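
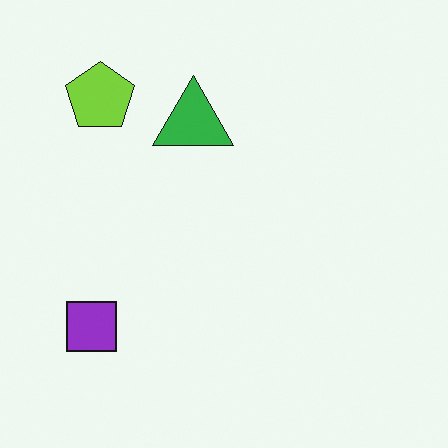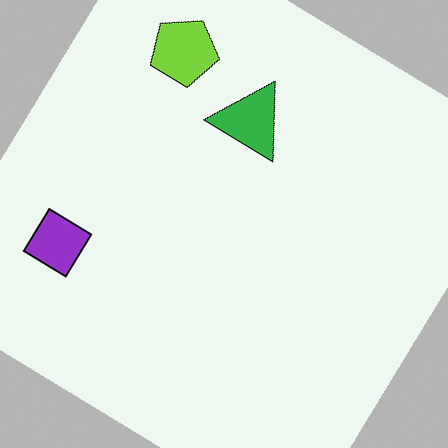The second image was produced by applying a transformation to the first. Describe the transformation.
The image was rotated clockwise by a large amount — several tens of degrees.

Every shape is tilted by the same angle and the image corners show triangular fill wedges — a whole-image rotation by a non-right angle.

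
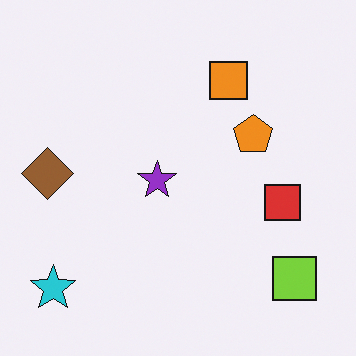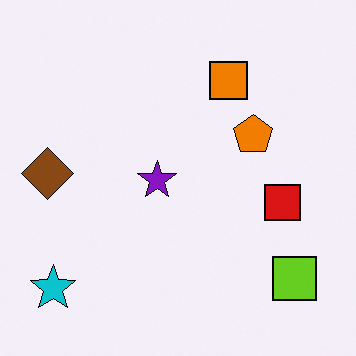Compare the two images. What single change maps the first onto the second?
It was given slightly increased contrast.

Tones are pushed away from mid-grey across the whole image — a global contrast change.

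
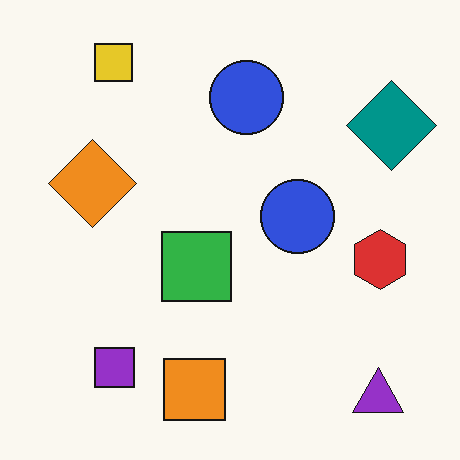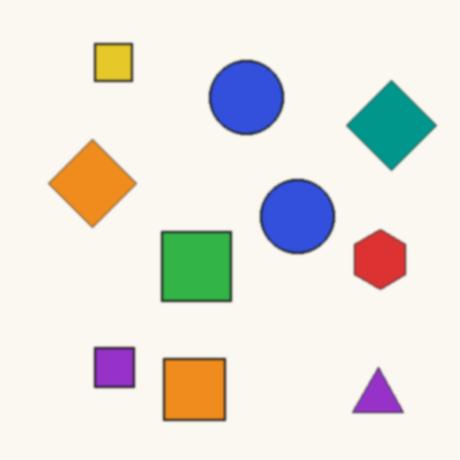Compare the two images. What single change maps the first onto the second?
It was lightly blurred.

Shape edges and outlines are uniformly softened across the whole image.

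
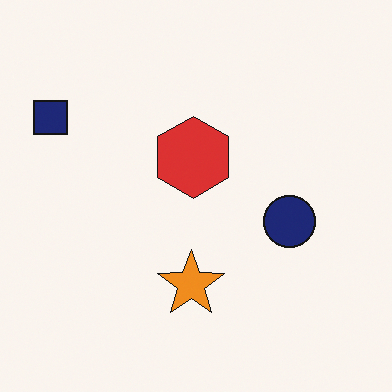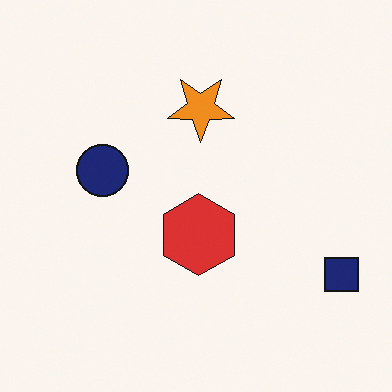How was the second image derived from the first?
It was rotated 180°.

The navy square sits in the top-left of the first image and the bottom-right of the second — consistent with a whole-image 180° rotation.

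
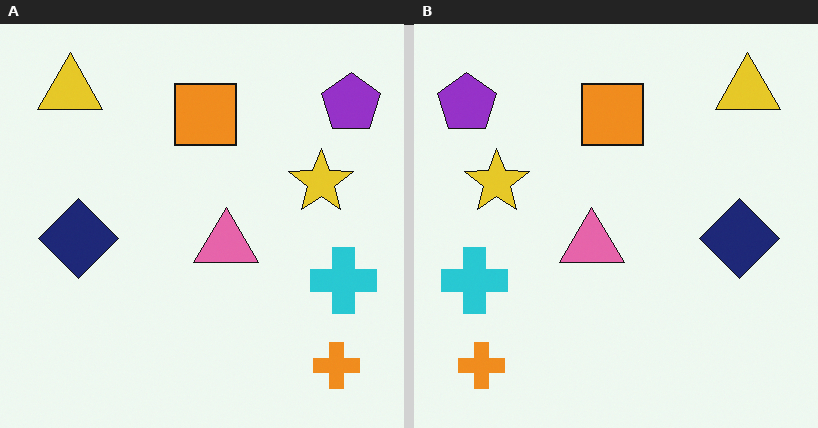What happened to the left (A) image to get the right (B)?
It was flipped horizontally (left ↔ right).

The purple pentagon is in the top-right of the left (A) image and the top-left of the right (B) — shapes on opposite sides of the vertical midline have swapped in a mirror flip.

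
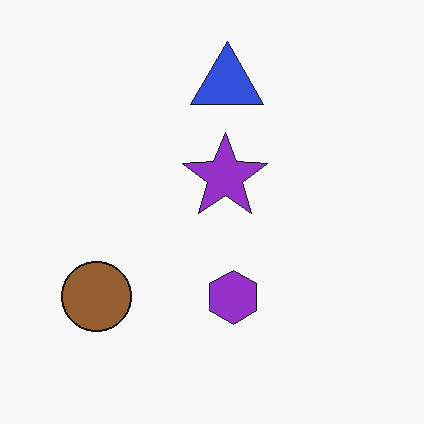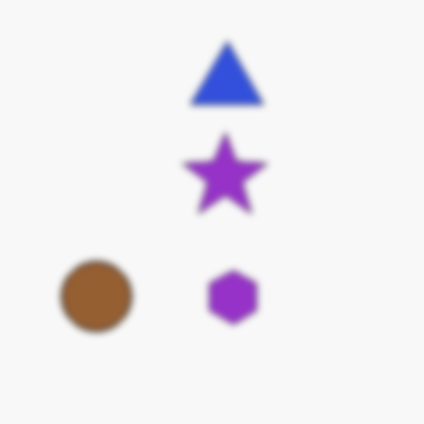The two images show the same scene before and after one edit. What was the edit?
This is the original image moderately blurred.

Shape edges and outlines are uniformly softened across the whole image.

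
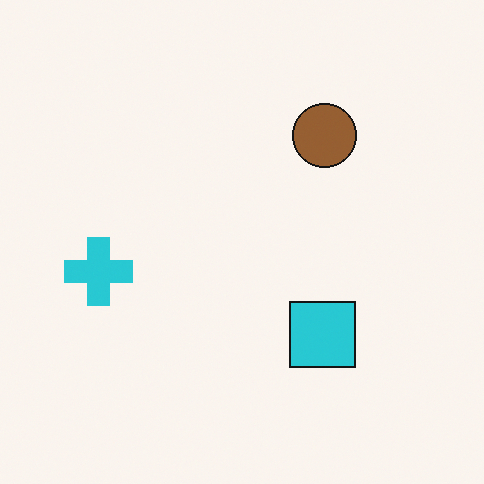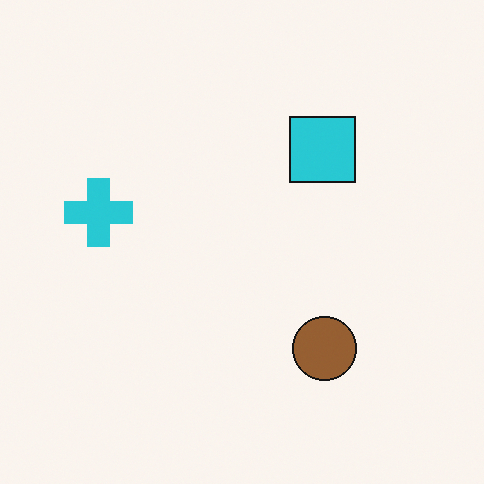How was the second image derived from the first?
The transformation is: flipped vertically (top ↔ bottom).

The brown circle is in the top-right of the first image and the bottom-right of the second — shapes on opposite sides of the horizontal midline have swapped in a mirror flip.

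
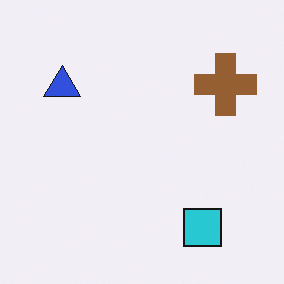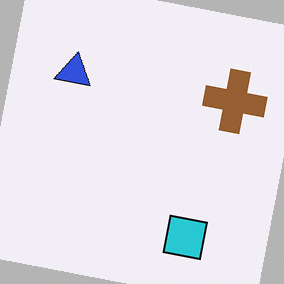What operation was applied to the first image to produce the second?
The second image is the first rotated clockwise by a few degrees.

Every shape is tilted by the same angle and the image corners show triangular fill wedges — a whole-image rotation by a non-right angle.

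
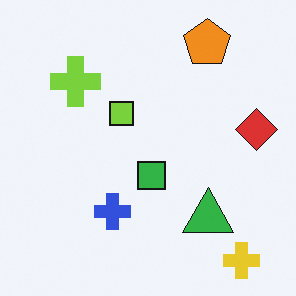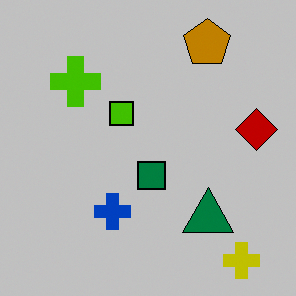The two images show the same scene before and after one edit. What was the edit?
It was heavily posterized to just a handful of flat colors.

Each flat color has snapped to a coarser quantized level — most visibly, the near-white background has dropped to a flat grey.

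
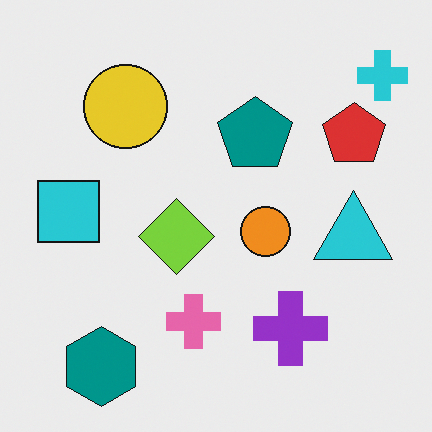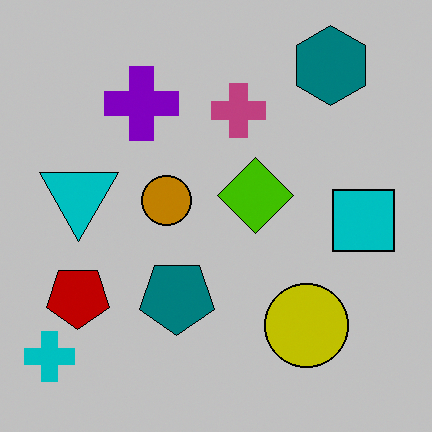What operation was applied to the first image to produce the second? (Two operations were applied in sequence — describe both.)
Rotated 180°, then aggressively posterized.

The cyan cross sits in the top-right of the first image and the bottom-left of the second — consistent with a whole-image 180° rotation. Each flat color has snapped to a coarser quantized level — most visibly, the near-white background has dropped to a flat grey.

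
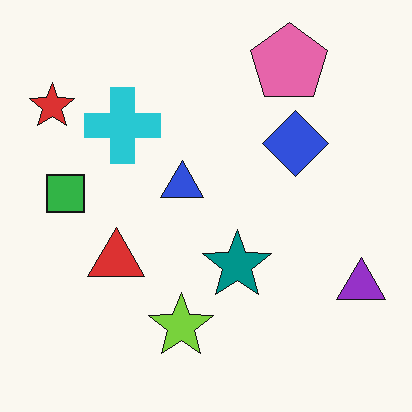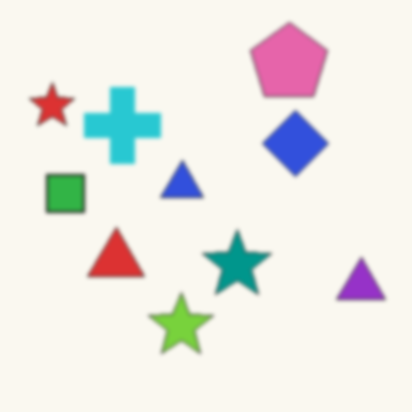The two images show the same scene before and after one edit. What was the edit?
It was slightly softened.

Shape edges and outlines are uniformly softened across the whole image.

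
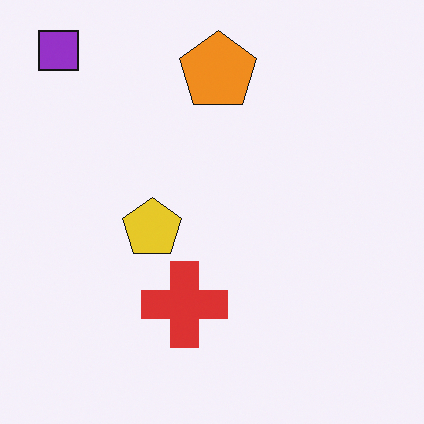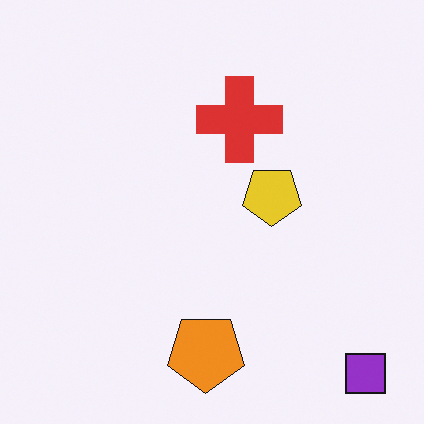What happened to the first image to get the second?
It was rotated 180°.

The purple square sits in the top-left of the first image and the bottom-right of the second — consistent with a whole-image 180° rotation.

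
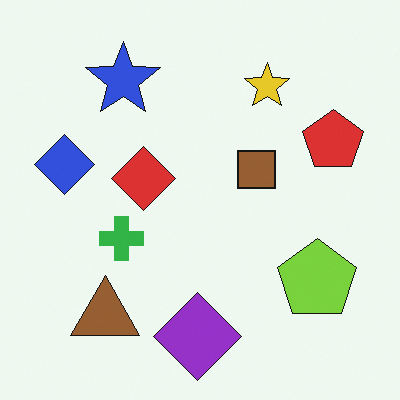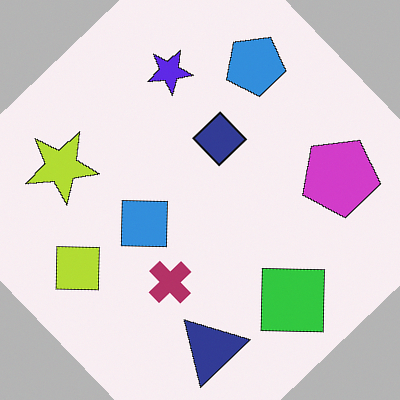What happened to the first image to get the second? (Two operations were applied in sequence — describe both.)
Rotated counter-clockwise by a large amount — several tens of degrees, then hue-shifted through roughly half the color wheel.

Every shape is tilted by the same angle and the image corners show triangular fill wedges — a whole-image rotation by a non-right angle. Every shape's color has rotated by the same amount around the hue wheel — a uniform hue shift.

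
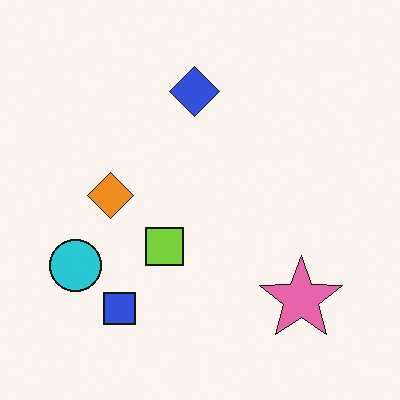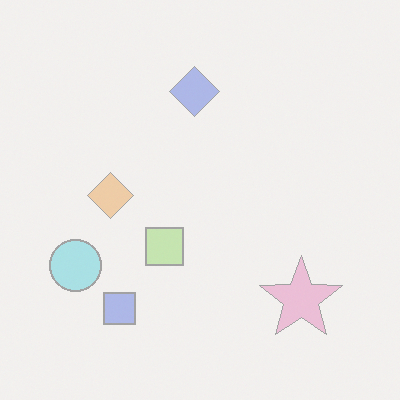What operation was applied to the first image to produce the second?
It was given much lower contrast.

Tones are pushed toward mid-grey across the whole image — a global contrast change.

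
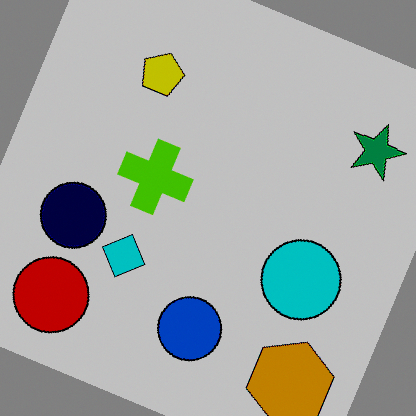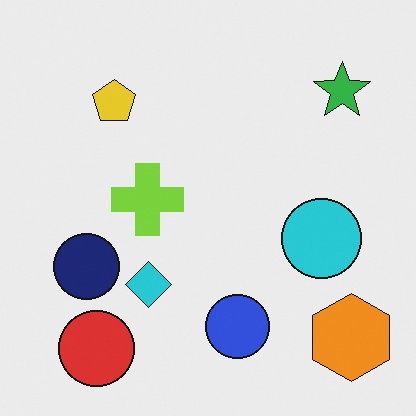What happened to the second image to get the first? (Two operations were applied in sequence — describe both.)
Rotated clockwise by a moderate amount, then aggressively posterized.

Every shape is tilted by the same angle and the image corners show triangular fill wedges — a whole-image rotation by a non-right angle. Each flat color has snapped to a coarser quantized level — most visibly, the near-white background has dropped to a flat grey.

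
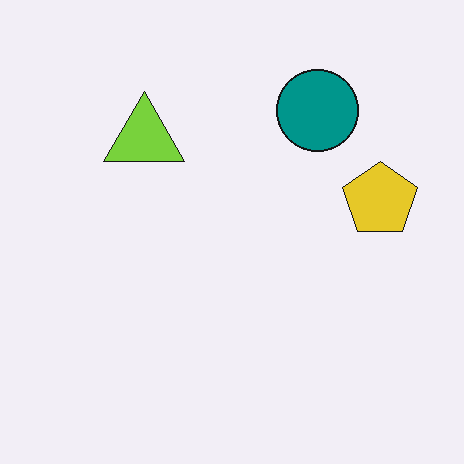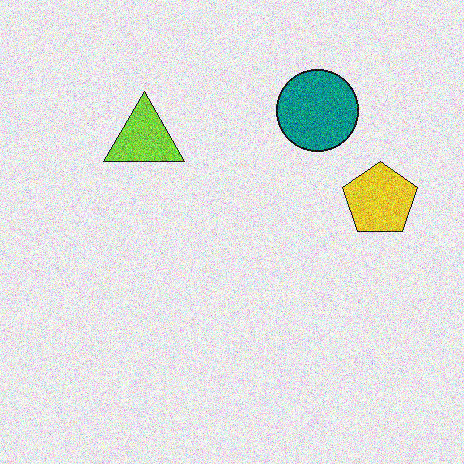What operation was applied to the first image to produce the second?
This is the original image degraded with a thick layer of grain.

Random speckle covers the whole image, including the flat background.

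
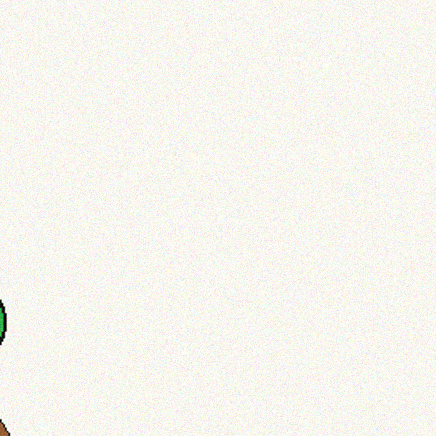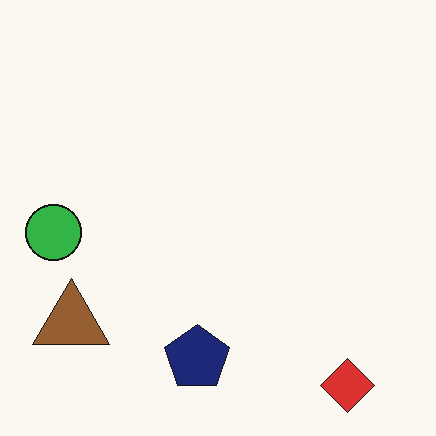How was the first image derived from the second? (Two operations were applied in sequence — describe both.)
The first image is the second cropped to a noticeably smaller region and rescaled, then degraded with a light layer of grain.

The visible shapes are larger and the field of view is narrower; shapes near the original edges may be partly or wholly outside the frame — a crop-and-rescale. Random speckle covers the whole image, including the flat background.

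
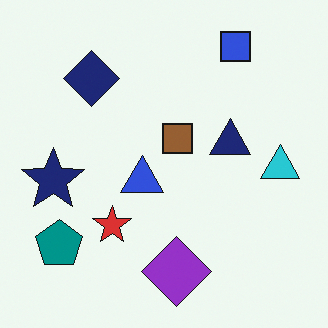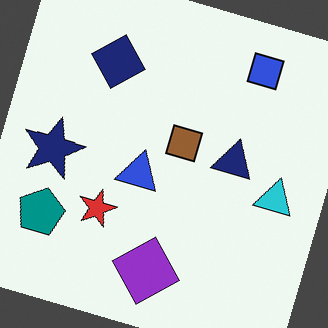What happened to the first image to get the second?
Rotated clockwise by a clearly visible amount.

Every shape is tilted by the same angle and the image corners show triangular fill wedges — a whole-image rotation by a non-right angle.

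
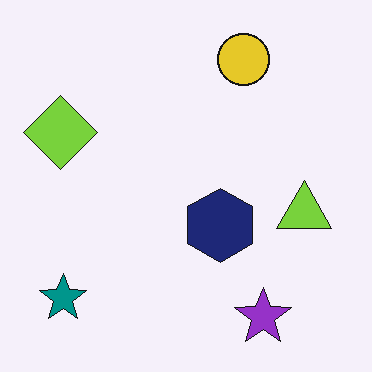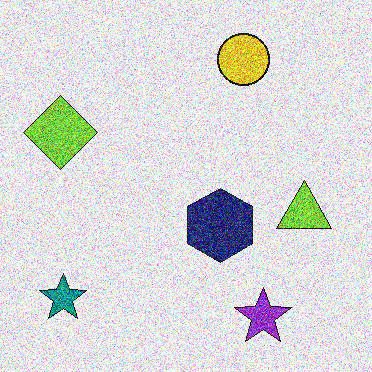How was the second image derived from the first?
The transformation is: degraded with a thick layer of grain.

Random speckle covers the whole image, including the flat background.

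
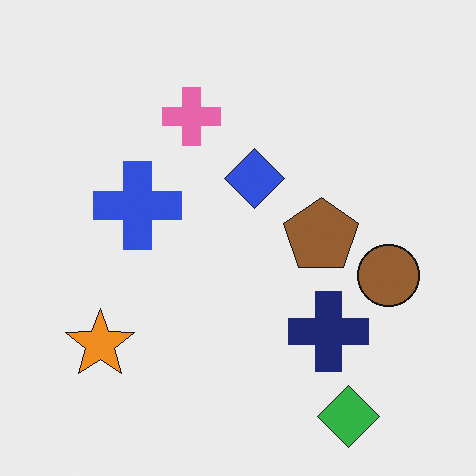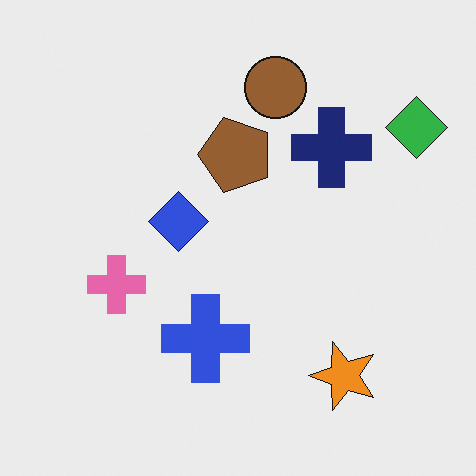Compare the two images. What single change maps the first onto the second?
The image was rotated 90° counter-clockwise.

The green diamond sits in the bottom-right of the first image and the top-right of the second — consistent with a whole-image 90° counter-clockwise rotation.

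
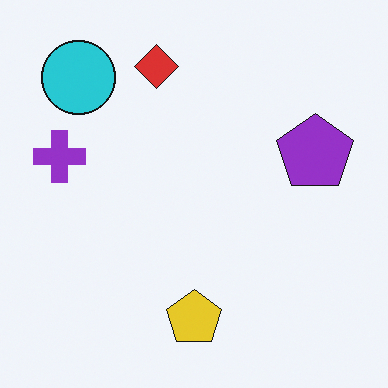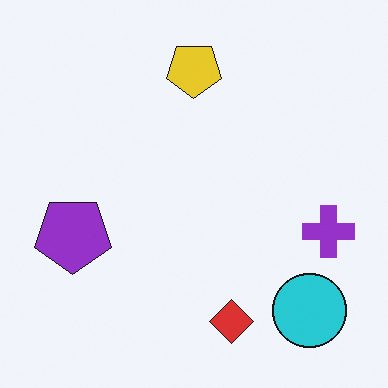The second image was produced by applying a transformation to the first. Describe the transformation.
It was rotated 180°.

The cyan circle sits in the top-left of the first image and the bottom-right of the second — consistent with a whole-image 180° rotation.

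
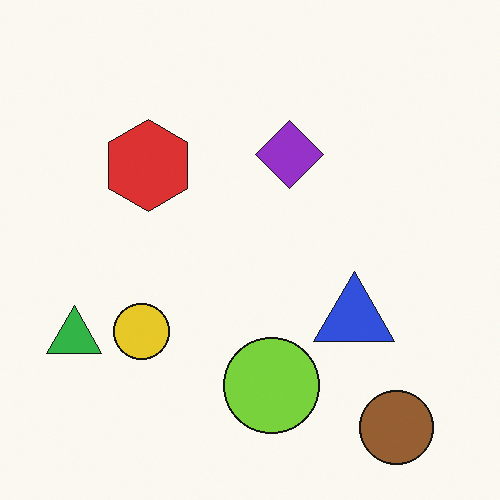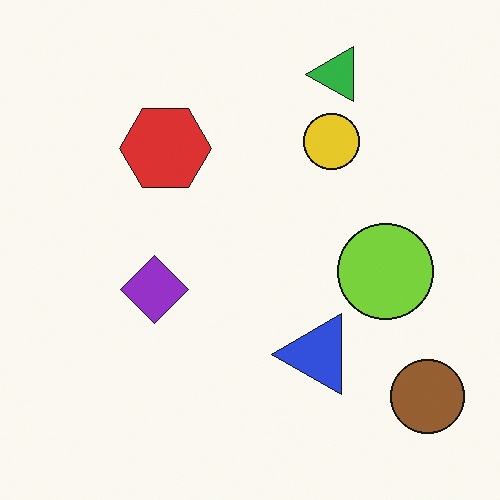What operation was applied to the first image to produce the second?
The second image is the first transposed (reflected across the top-left ↔ bottom-right diagonal).

Shapes have swapped their row and column positions — what was in the top-right is now in the bottom-left — a diagonal reflection.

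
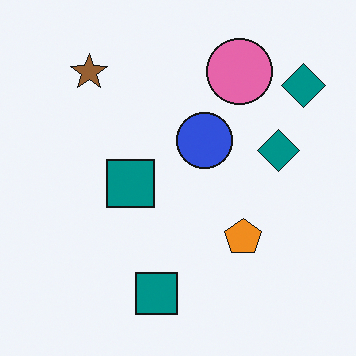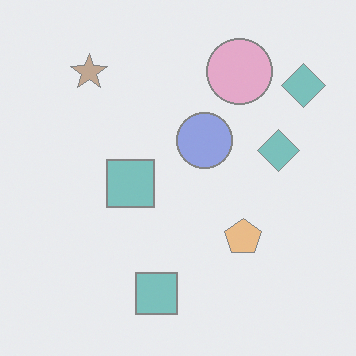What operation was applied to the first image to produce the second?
The transformation is: given much lower contrast.

Tones are pushed toward mid-grey across the whole image — a global contrast change.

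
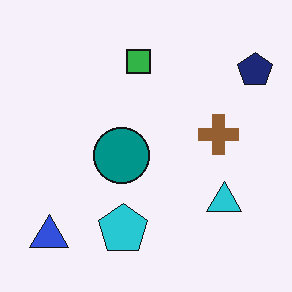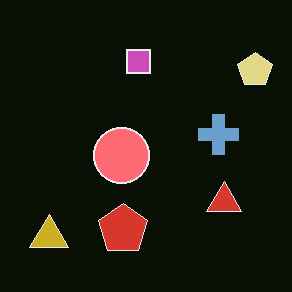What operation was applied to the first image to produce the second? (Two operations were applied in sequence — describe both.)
The second image is the first JPEG-compressed with visible artifacts, then color-inverted (negative).

Blocky 8×8 compression artifacts appear around shape edges and the flat background shows ringing — characteristic JPEG degradation. The light background has become dark and every shape's color is its complement — a photographic negative.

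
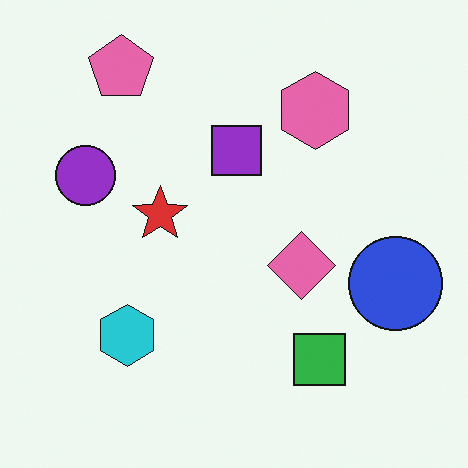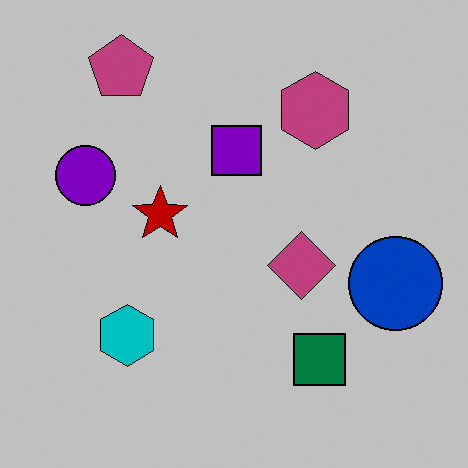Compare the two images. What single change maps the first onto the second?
The second image is the first heavily posterized to just a handful of flat colors.

Each flat color has snapped to a coarser quantized level — most visibly, the near-white background has dropped to a flat grey.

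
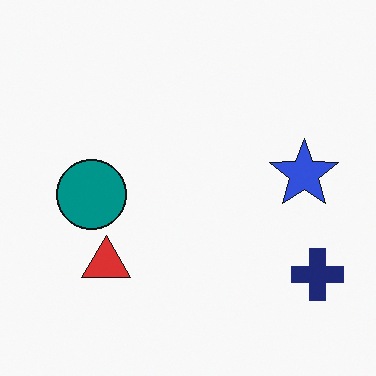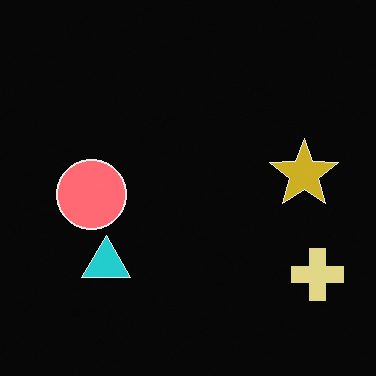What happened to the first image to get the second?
The second image is the first color-inverted (negative).

The light background has become dark and every shape's color is its complement — a photographic negative.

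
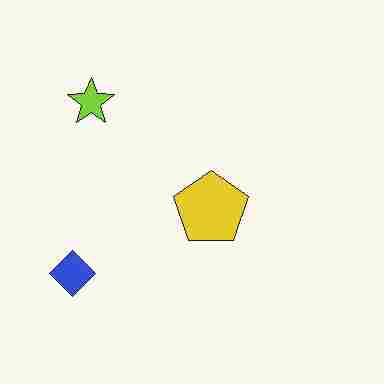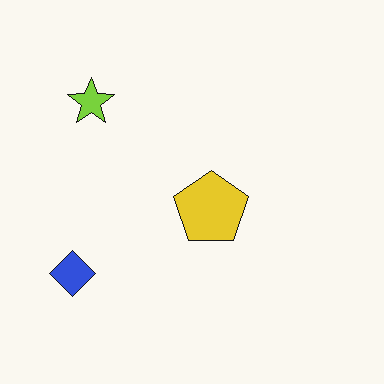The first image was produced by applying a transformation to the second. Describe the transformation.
The first image is the second heavily JPEG-compressed with obvious blocking artifacts.

Blocky 8×8 compression artifacts appear around shape edges and the flat background shows ringing — characteristic JPEG degradation.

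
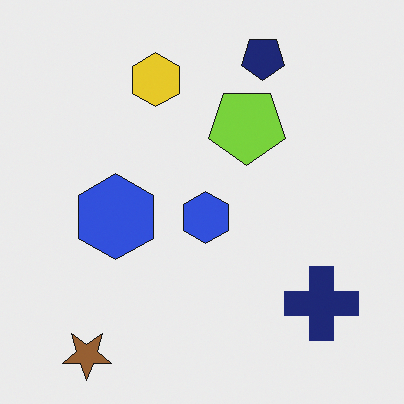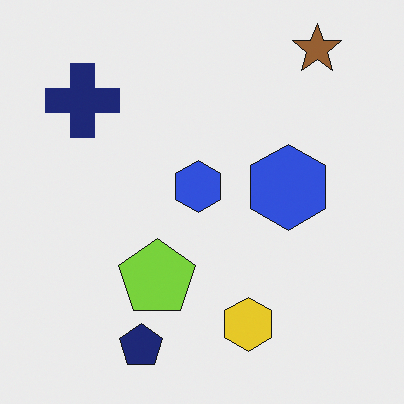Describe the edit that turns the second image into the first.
The first image is the second rotated 180°.

The brown star sits in the top-right of the second image and the bottom-left of the first — consistent with a whole-image 180° rotation.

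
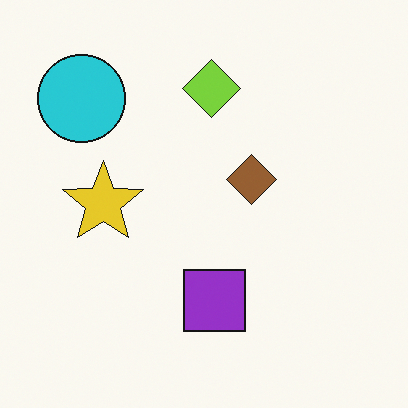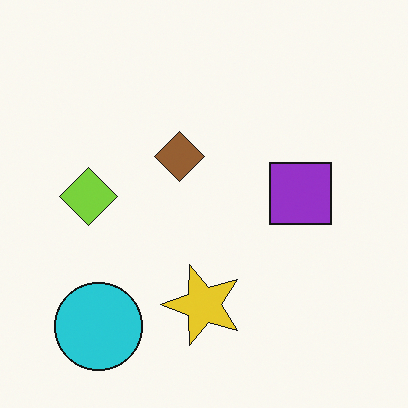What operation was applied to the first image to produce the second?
The image was rotated 90° counter-clockwise.

The cyan circle sits in the top-left of the first image and the bottom-left of the second — consistent with a whole-image 90° counter-clockwise rotation.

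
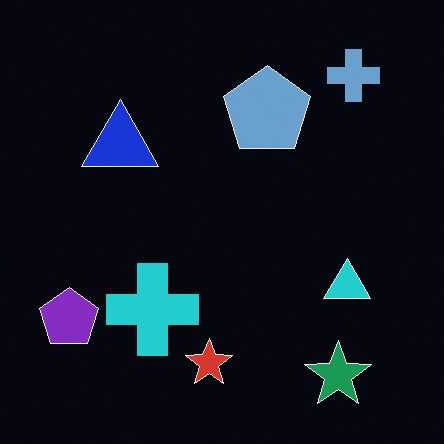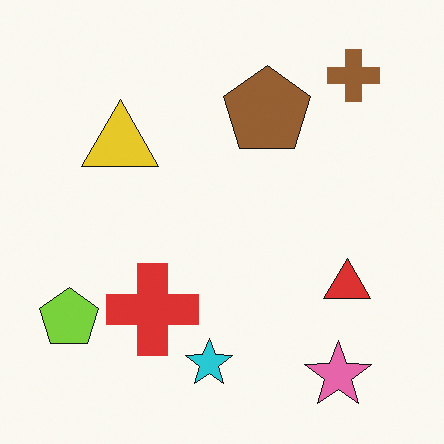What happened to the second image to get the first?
The image was color-inverted (negative).

The light background has become dark and every shape's color is its complement — a photographic negative.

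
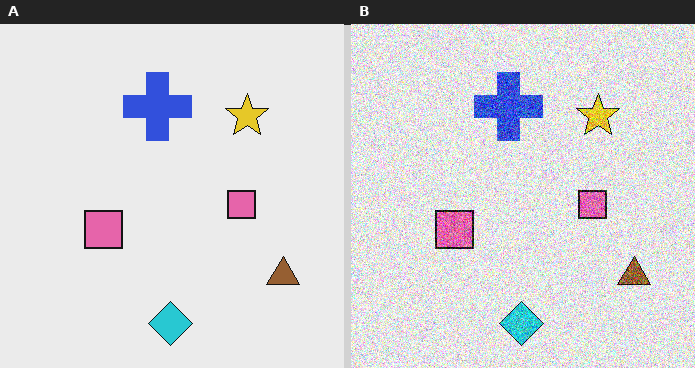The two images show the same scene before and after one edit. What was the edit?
The transformation is: degraded with heavy additive noise.

Random speckle covers the whole image, including the flat background.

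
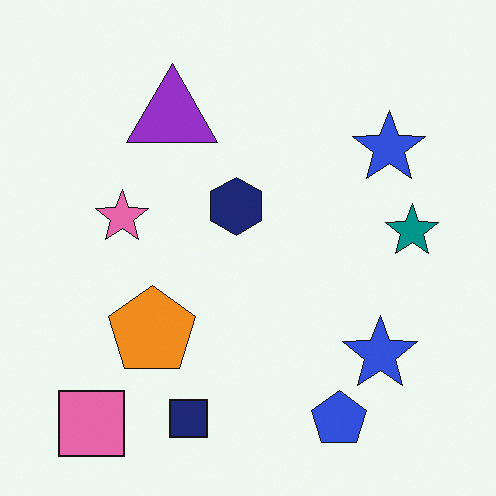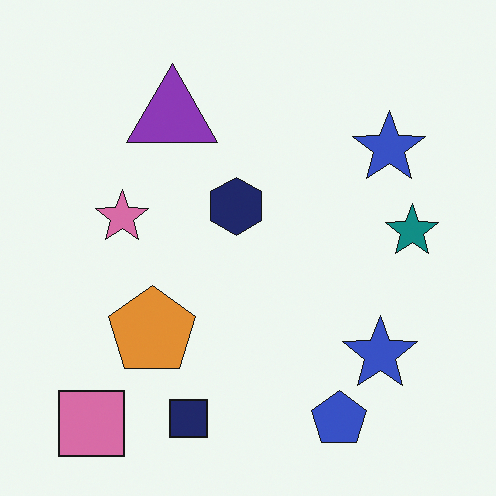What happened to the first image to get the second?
Slightly desaturated.

All colors are more muted and greyish — a global saturation change.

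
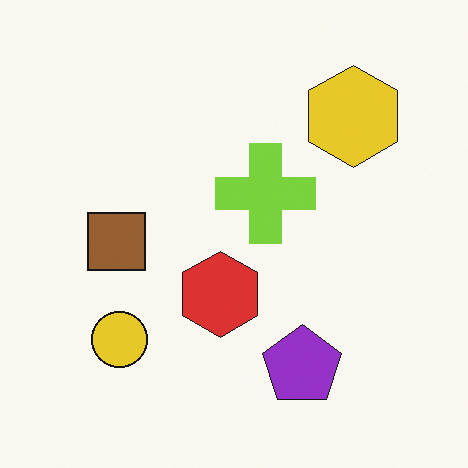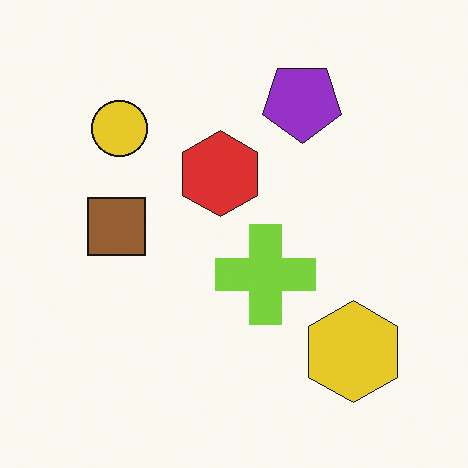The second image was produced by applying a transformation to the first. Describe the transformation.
It was flipped vertically (top ↔ bottom).

The purple pentagon is in the bottom of the first image and the top of the second — shapes on opposite sides of the horizontal midline have swapped in a mirror flip.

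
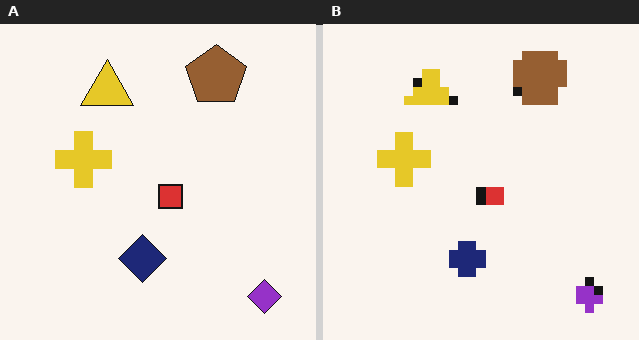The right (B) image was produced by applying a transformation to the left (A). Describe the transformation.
It was heavily pixelated into large blocks.

Shapes are reduced to large square blocks; fine edges and outlines are lost — a downscale-then-upscale (mosaic) effect.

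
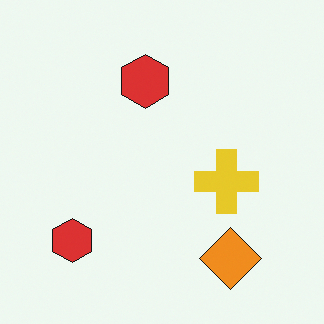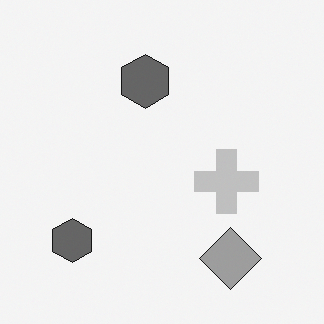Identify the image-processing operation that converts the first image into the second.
The transformation is: converted to grayscale.

All color is removed — every shape is now a shade of grey.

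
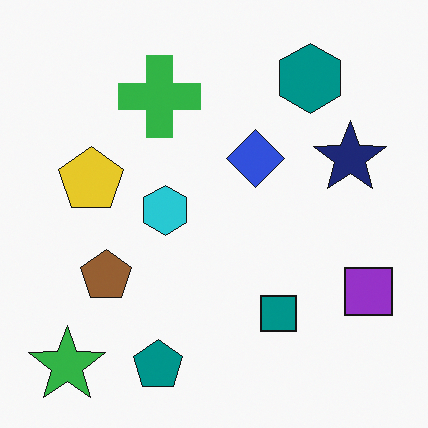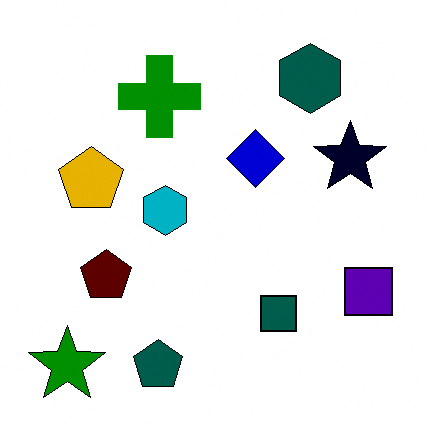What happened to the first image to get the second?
The image was given much higher contrast.

Tones are pushed away from mid-grey across the whole image — a global contrast change.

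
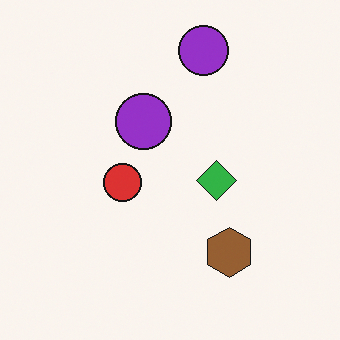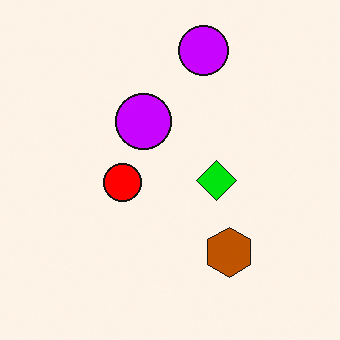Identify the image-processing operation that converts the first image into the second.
The second image is the first made much more vivid (saturation change).

All colors are more vivid — a global saturation change.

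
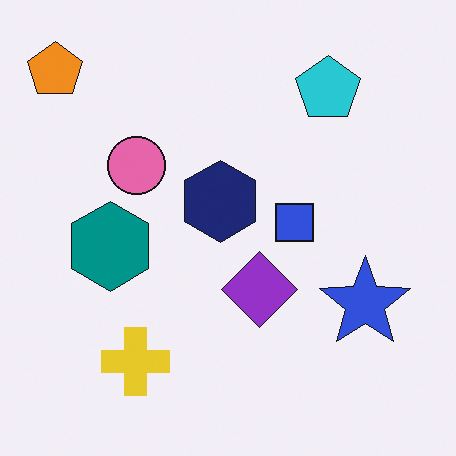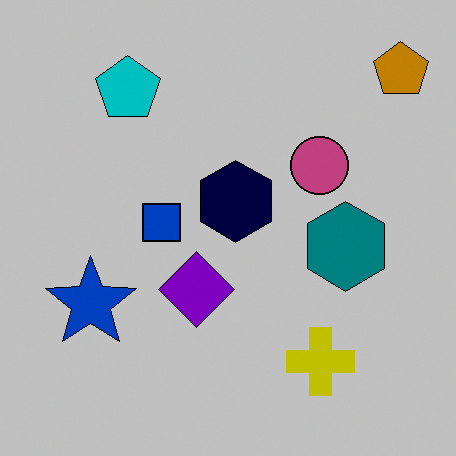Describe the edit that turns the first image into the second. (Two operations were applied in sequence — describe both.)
This is the original image aggressively posterized, then flipped horizontally (left ↔ right).

Each flat color has snapped to a coarser quantized level — most visibly, the near-white background has dropped to a flat grey. The orange pentagon is in the top-left of the first image and the top-right of the second — shapes on opposite sides of the vertical midline have swapped in a mirror flip.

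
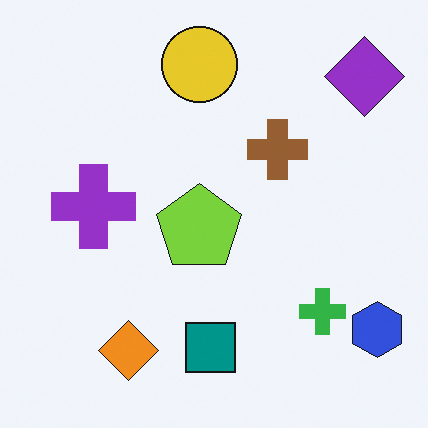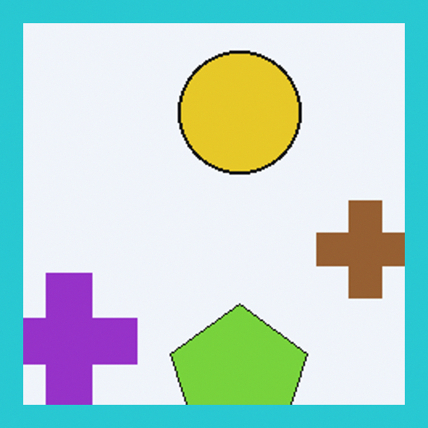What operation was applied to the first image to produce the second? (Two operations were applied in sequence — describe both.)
The transformation is: cropped to a noticeably smaller region and rescaled, then framed with a cyan border.

The visible shapes are larger and the field of view is narrower; shapes near the original edges may be partly or wholly outside the frame — a crop-and-rescale. A solid cyan frame runs around the edge of the second image, with the content slightly shrunk inside it.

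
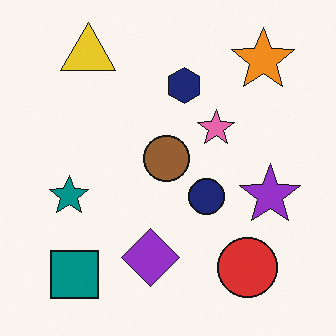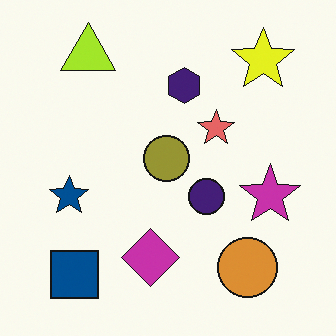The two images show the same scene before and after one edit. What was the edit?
The transformation is: hue-shifted by a small amount.

Every shape's color has rotated by the same amount around the hue wheel — a uniform hue shift.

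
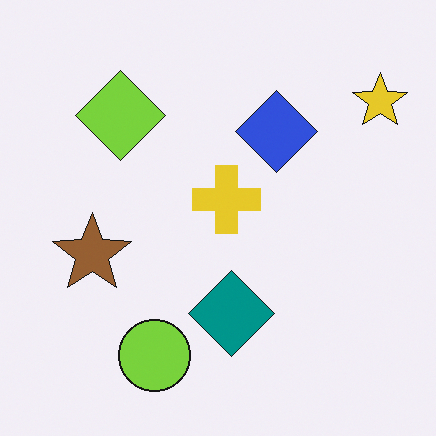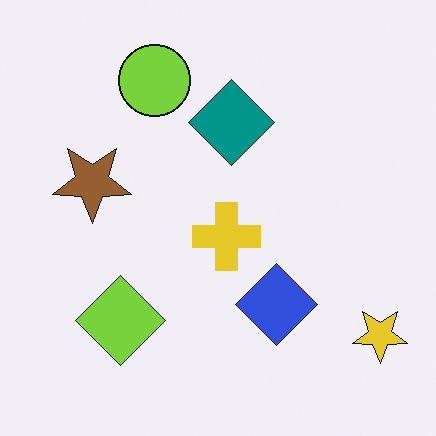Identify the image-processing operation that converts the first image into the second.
The second image is the first flipped vertically (top ↔ bottom).

The lime circle is in the bottom of the first image and the top of the second — shapes on opposite sides of the horizontal midline have swapped in a mirror flip.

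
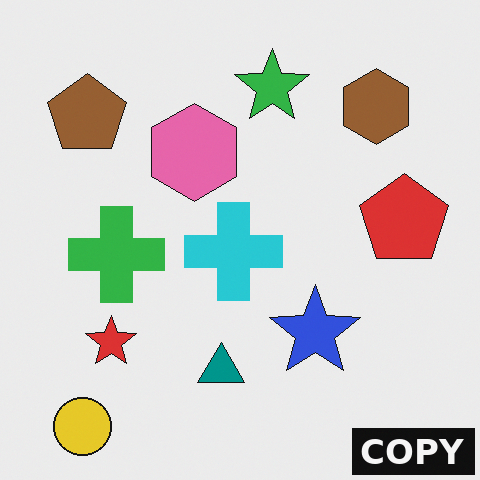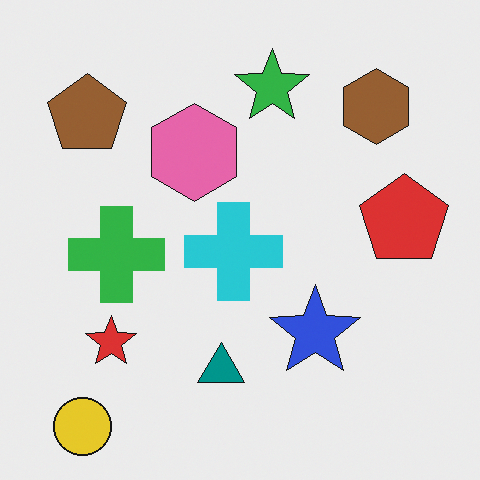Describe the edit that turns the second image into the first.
This is the original image watermarked with the text "COPY" in the lower-right corner.

A dark label reading "COPY" appears in the lower-right corner.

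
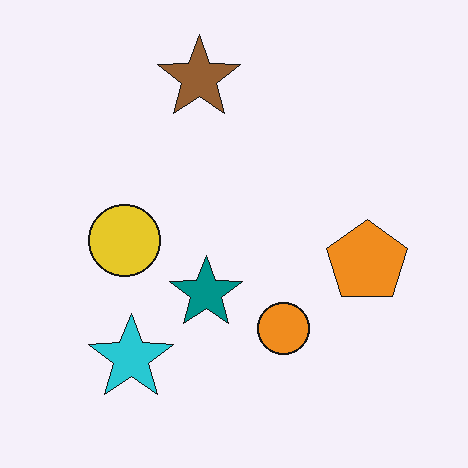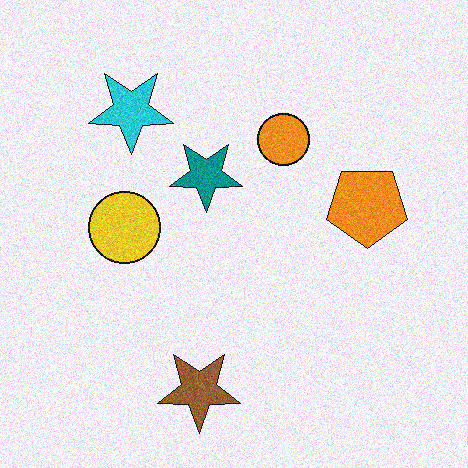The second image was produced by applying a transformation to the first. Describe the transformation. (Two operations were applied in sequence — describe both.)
It was flipped vertically (top ↔ bottom), then degraded with moderate additive noise.

The brown star is in the top of the first image and the bottom of the second — shapes on opposite sides of the horizontal midline have swapped in a mirror flip. Random speckle covers the whole image, including the flat background.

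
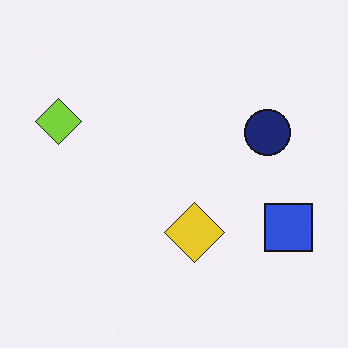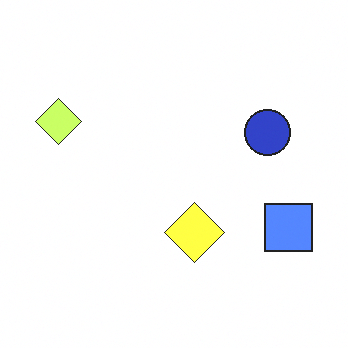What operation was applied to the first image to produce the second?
Substantially brightened.

Every pixel — background and shapes alike — is uniformly brightened.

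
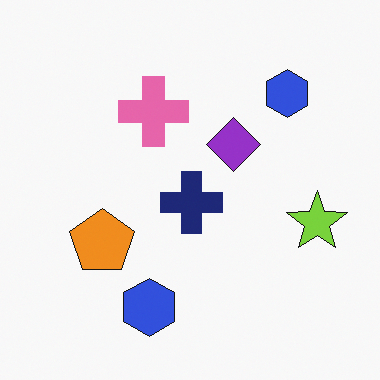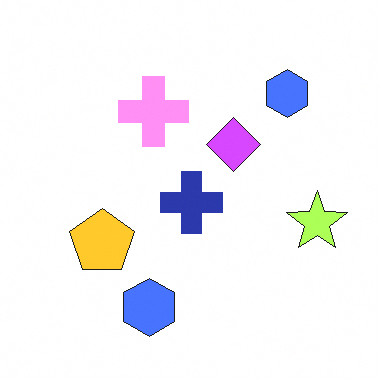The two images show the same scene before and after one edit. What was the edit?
The transformation is: substantially brightened.

Every pixel — background and shapes alike — is uniformly brightened.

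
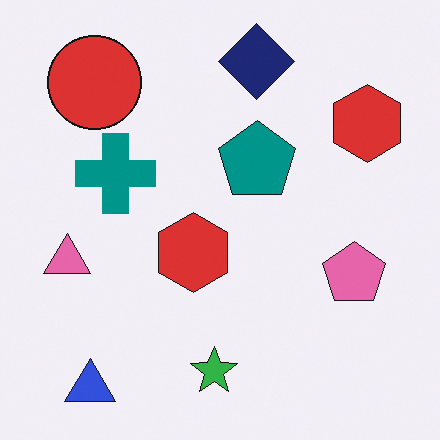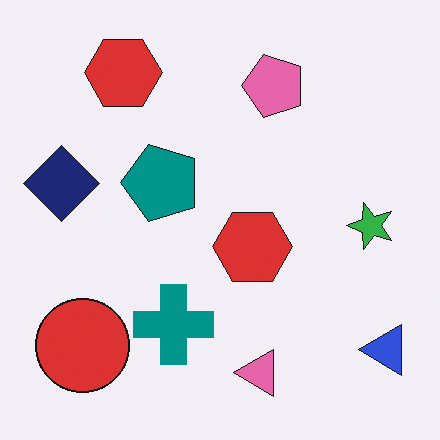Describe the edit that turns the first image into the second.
The image was rotated 90° counter-clockwise.

The blue triangle sits in the bottom-left of the first image and the bottom-right of the second — consistent with a whole-image 90° counter-clockwise rotation.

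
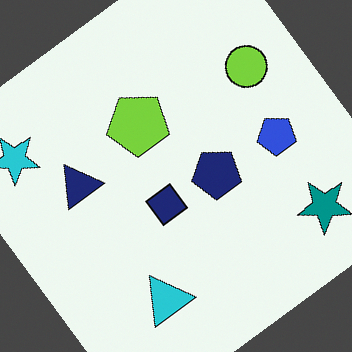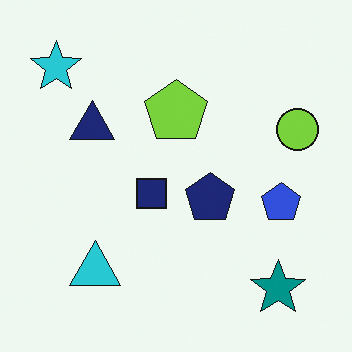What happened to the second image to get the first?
The image was rotated counter-clockwise by a large amount — several tens of degrees.

Every shape is tilted by the same angle and the image corners show triangular fill wedges — a whole-image rotation by a non-right angle.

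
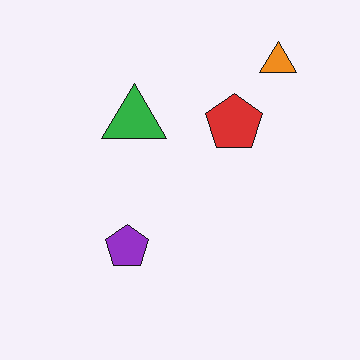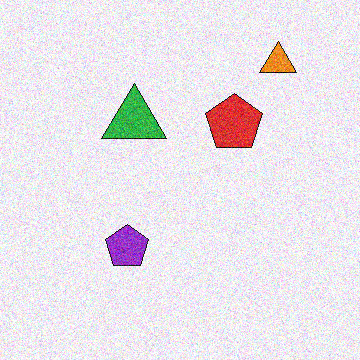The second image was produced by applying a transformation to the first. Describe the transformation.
The transformation is: degraded with visible gaussian noise.

Random speckle covers the whole image, including the flat background.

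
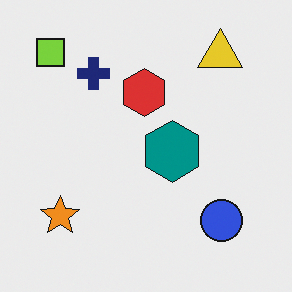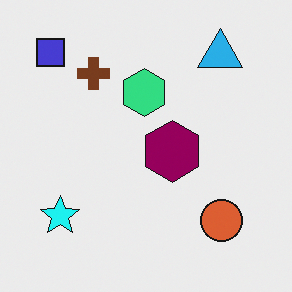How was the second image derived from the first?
Hue-shifted through roughly a third of the color wheel.

Every shape's color has rotated by the same amount around the hue wheel — a uniform hue shift.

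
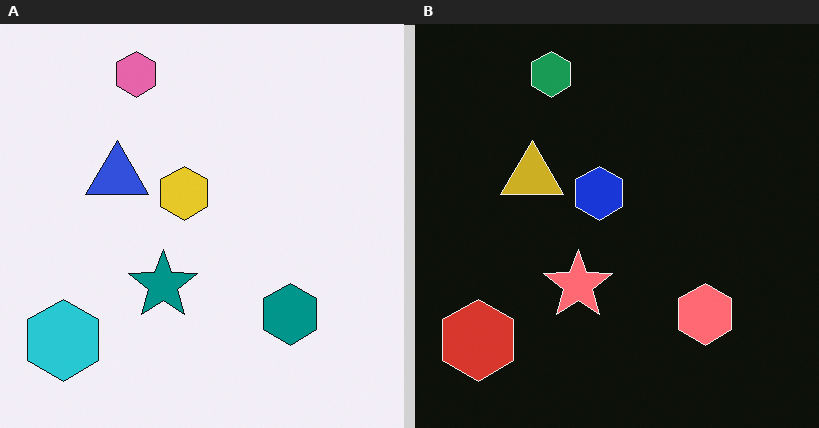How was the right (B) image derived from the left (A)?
The image was color-inverted (negative).

The light background has become dark and every shape's color is its complement — a photographic negative.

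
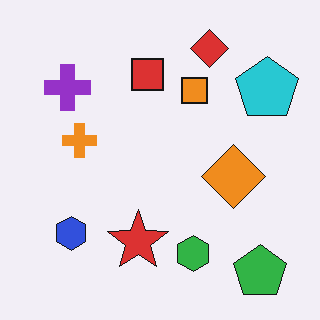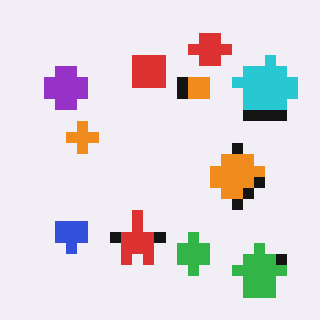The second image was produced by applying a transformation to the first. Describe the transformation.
The image was coarsely pixelated.

Shapes are reduced to large square blocks; fine edges and outlines are lost — a downscale-then-upscale (mosaic) effect.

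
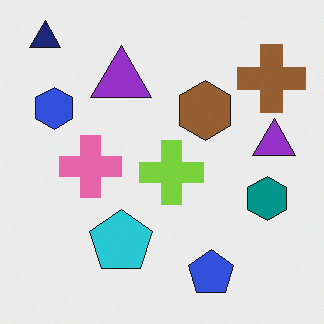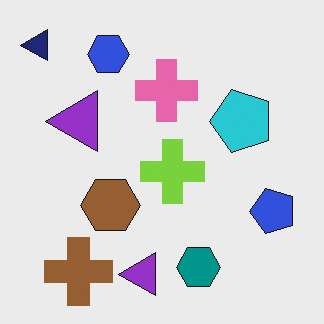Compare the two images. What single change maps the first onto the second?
The transformation is: transposed (reflected across the top-left ↔ bottom-right diagonal).

Shapes have swapped their row and column positions — what was in the top-right is now in the bottom-left — a diagonal reflection.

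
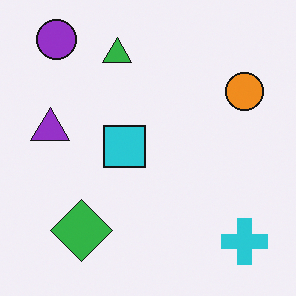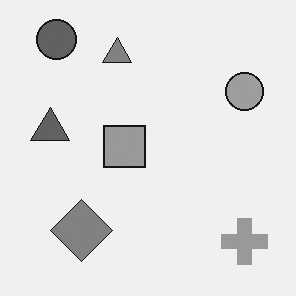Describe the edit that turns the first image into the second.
The image was converted to grayscale.

All color is removed — every shape is now a shade of grey.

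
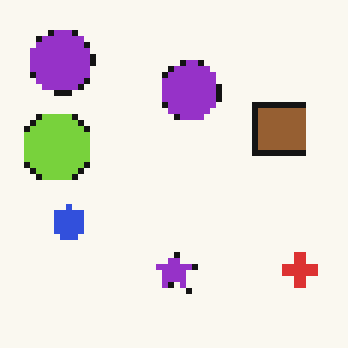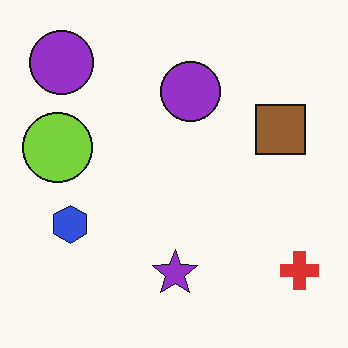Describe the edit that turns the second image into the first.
This is the original image pixelated into visible square blocks.

Shapes are reduced to large square blocks; fine edges and outlines are lost — a downscale-then-upscale (mosaic) effect.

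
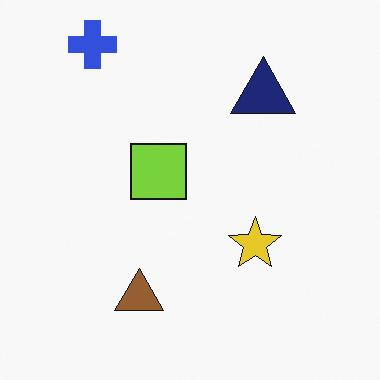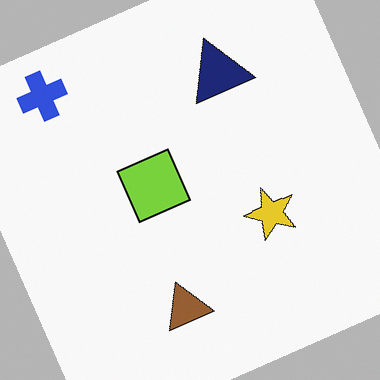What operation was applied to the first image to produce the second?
It was rotated counter-clockwise by a moderate amount.

Every shape is tilted by the same angle and the image corners show triangular fill wedges — a whole-image rotation by a non-right angle.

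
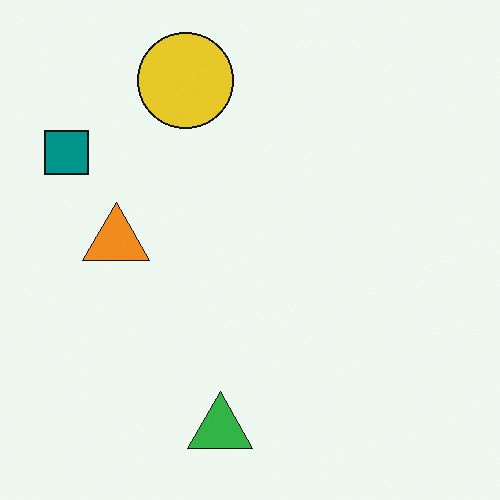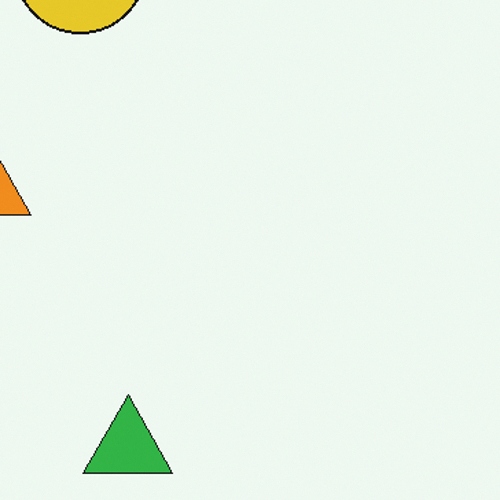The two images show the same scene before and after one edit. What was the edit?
The transformation is: cropped to a modestly smaller region and rescaled.

The visible shapes are larger and the field of view is narrower; shapes near the original edges may be partly or wholly outside the frame — a crop-and-rescale.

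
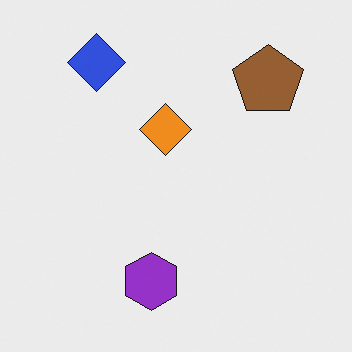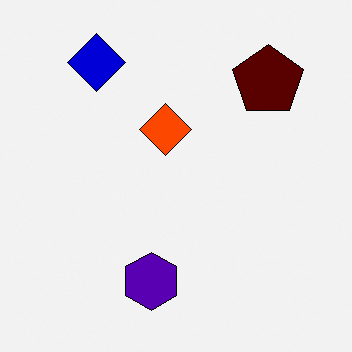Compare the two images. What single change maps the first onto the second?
The image was given much higher contrast.

Tones are pushed away from mid-grey across the whole image — a global contrast change.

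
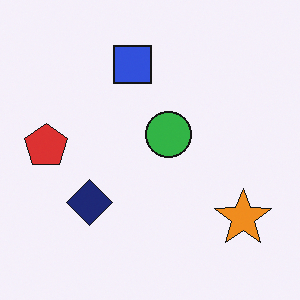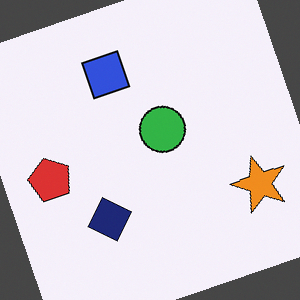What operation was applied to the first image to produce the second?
Rotated counter-clockwise by a moderate amount.

Every shape is tilted by the same angle and the image corners show triangular fill wedges — a whole-image rotation by a non-right angle.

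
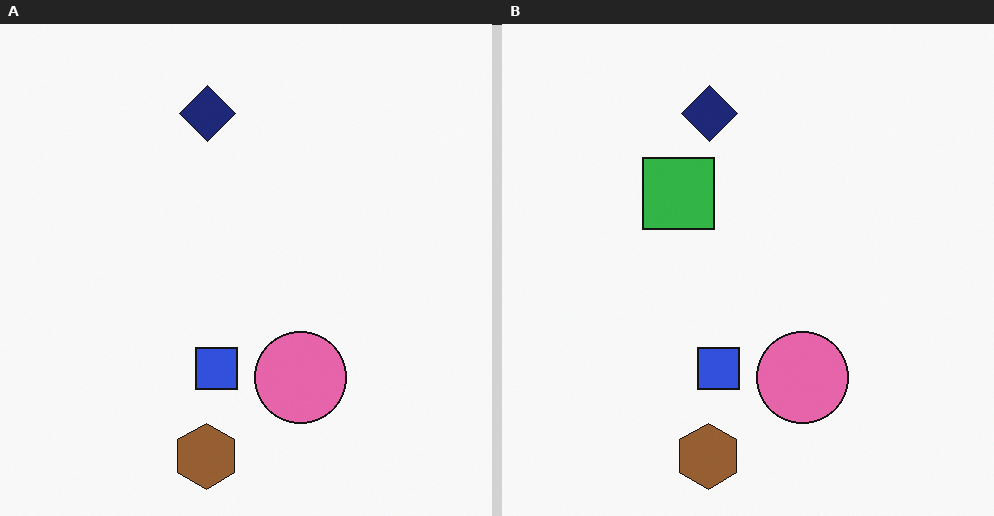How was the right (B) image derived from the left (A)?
This is the original image overlaid with an additional green square.

A green square appears in the right (B) image that is absent from the left (A).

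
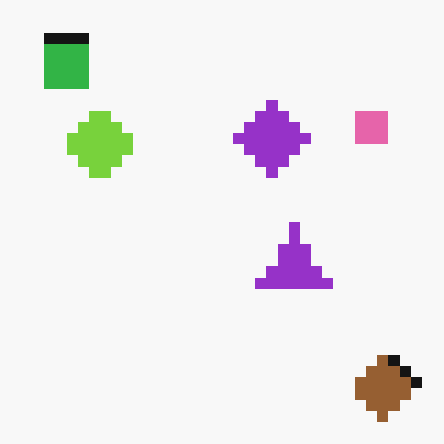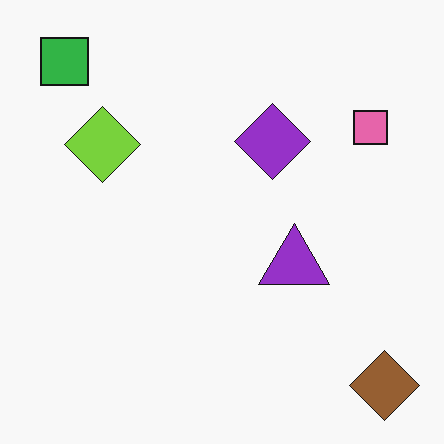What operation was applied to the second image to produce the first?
The image was heavily pixelated into large blocks.

Shapes are reduced to large square blocks; fine edges and outlines are lost — a downscale-then-upscale (mosaic) effect.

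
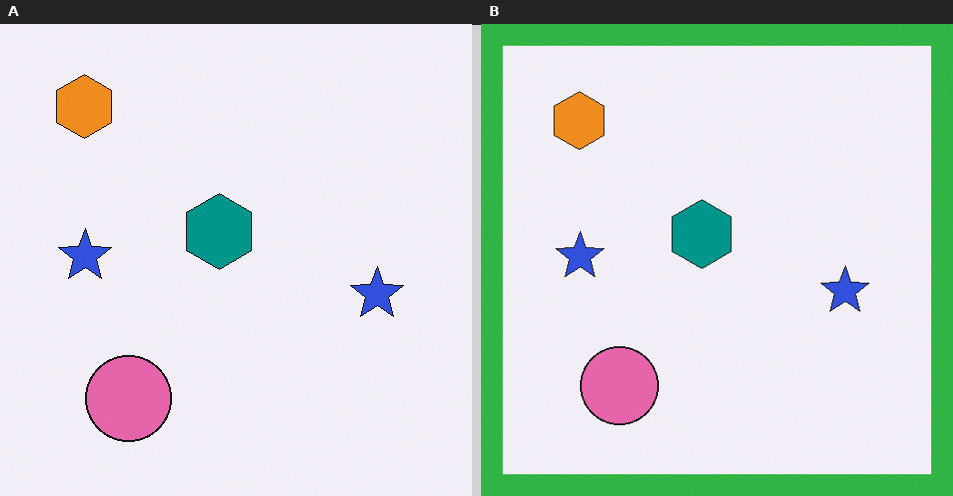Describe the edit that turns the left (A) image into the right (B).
This is the original image framed with a green border.

A solid green frame runs around the edge of the right (B) image, with the content slightly shrunk inside it.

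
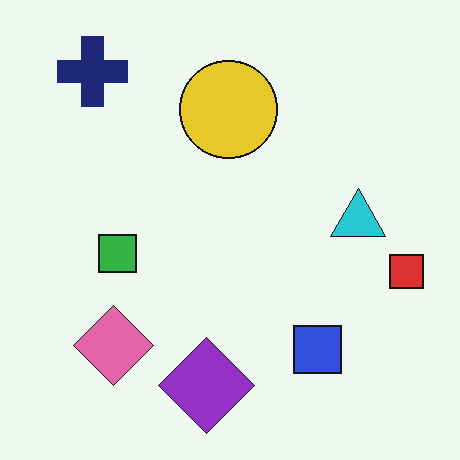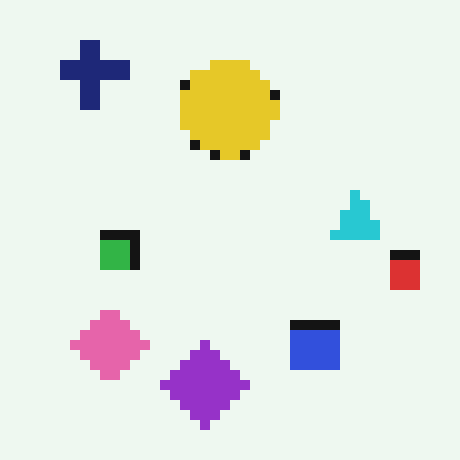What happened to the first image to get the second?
The second image is the first coarsely pixelated.

Shapes are reduced to large square blocks; fine edges and outlines are lost — a downscale-then-upscale (mosaic) effect.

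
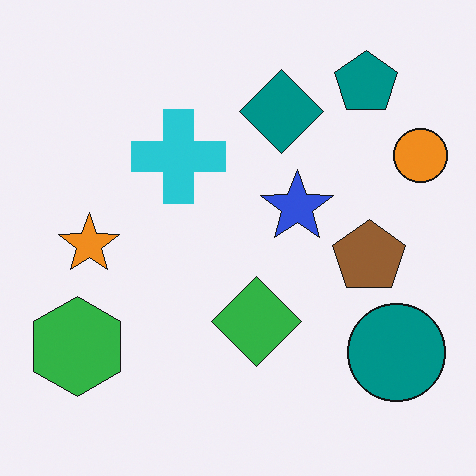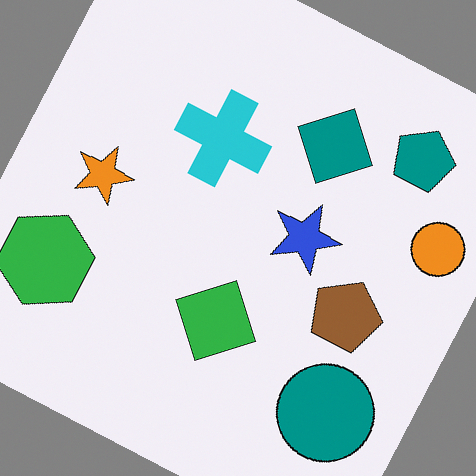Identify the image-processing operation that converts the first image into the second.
It was rotated clockwise by a clearly visible amount.

Every shape is tilted by the same angle and the image corners show triangular fill wedges — a whole-image rotation by a non-right angle.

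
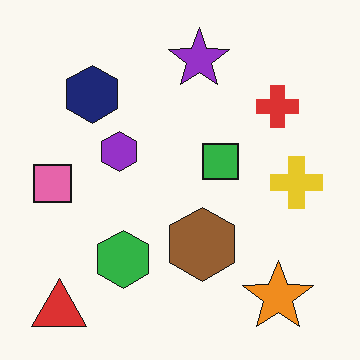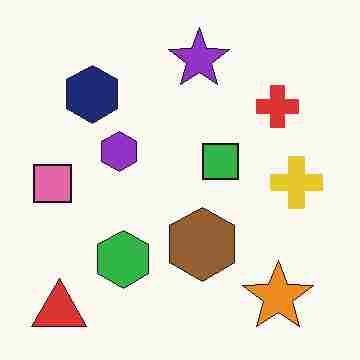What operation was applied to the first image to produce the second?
Degraded with heavy JPEG compression.

Blocky 8×8 compression artifacts appear around shape edges and the flat background shows ringing — characteristic JPEG degradation.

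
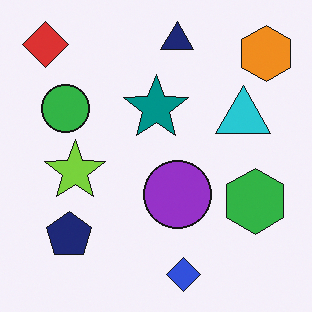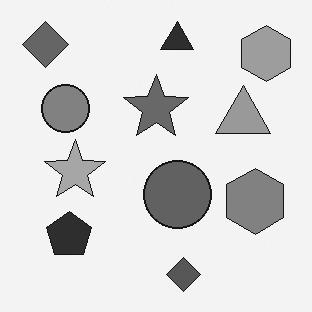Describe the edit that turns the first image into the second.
The image was converted to grayscale.

All color is removed — every shape is now a shade of grey.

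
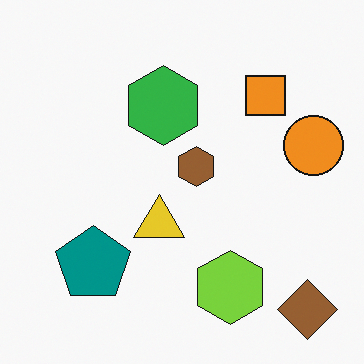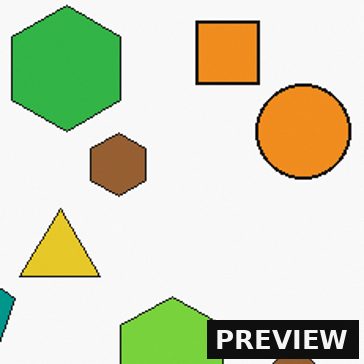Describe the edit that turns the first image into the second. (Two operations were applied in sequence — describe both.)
Cropped slightly and scaled back up, then watermarked with the text "PREVIEW" in the lower-right corner.

The visible shapes are larger and the field of view is narrower; shapes near the original edges may be partly or wholly outside the frame — a crop-and-rescale. A dark label reading "PREVIEW" appears in the lower-right corner.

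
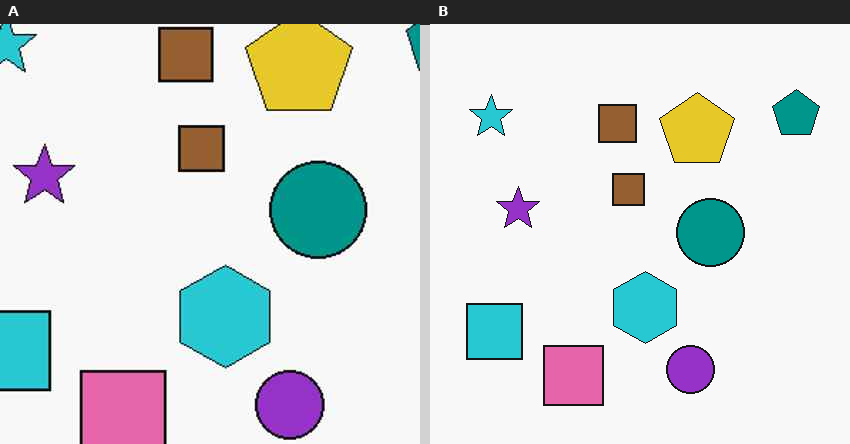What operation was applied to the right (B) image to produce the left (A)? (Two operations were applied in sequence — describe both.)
It was cropped to a modestly smaller region and rescaled, then given moderate JPEG compression.

The visible shapes are larger and the field of view is narrower; shapes near the original edges may be partly or wholly outside the frame — a crop-and-rescale. Blocky 8×8 compression artifacts appear around shape edges and the flat background shows ringing — characteristic JPEG degradation.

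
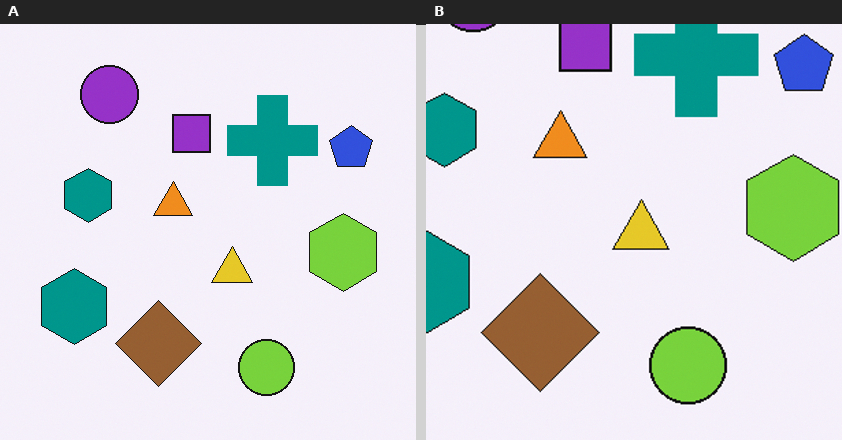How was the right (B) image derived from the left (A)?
It was cropped slightly and scaled back up.

The visible shapes are larger and the field of view is narrower; shapes near the original edges may be partly or wholly outside the frame — a crop-and-rescale.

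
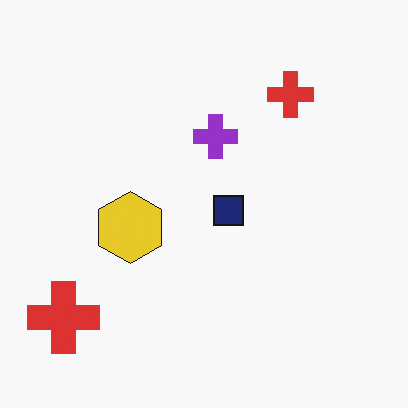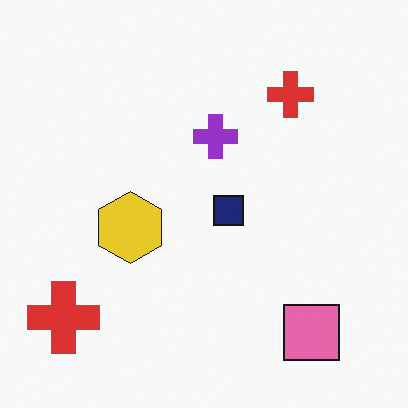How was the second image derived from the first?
The transformation is: overlaid with an additional pink square.

A pink square appears in the second image that is absent from the first.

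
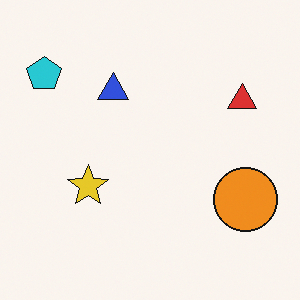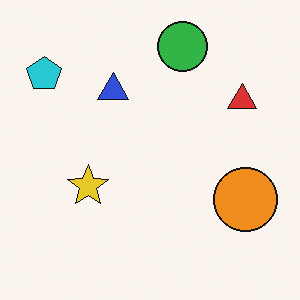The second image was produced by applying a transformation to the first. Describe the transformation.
The transformation is: overlaid with an additional green circle.

A green circle appears in the second image that is absent from the first.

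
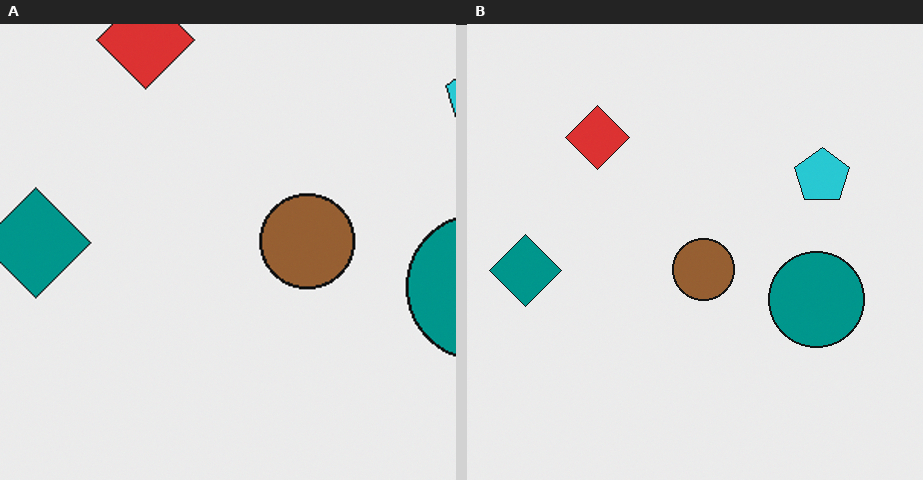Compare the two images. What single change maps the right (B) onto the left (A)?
This is the original image cropped to a modestly smaller region and rescaled.

The visible shapes are larger and the field of view is narrower; shapes near the original edges may be partly or wholly outside the frame — a crop-and-rescale.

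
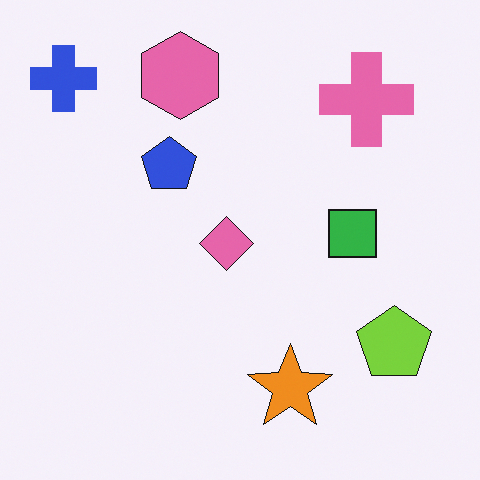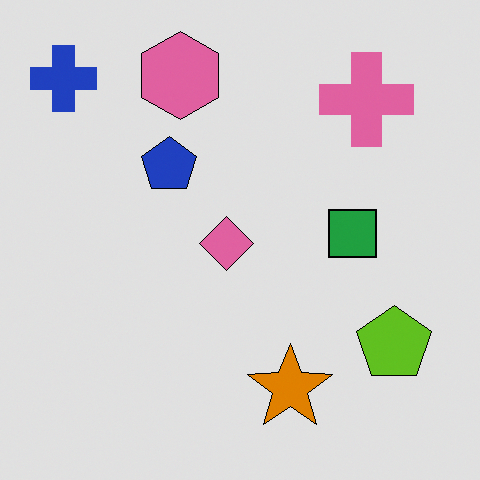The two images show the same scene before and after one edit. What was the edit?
The image was moderately posterized.

Each flat color has snapped to a coarser quantized level — most visibly, the near-white background has dropped to a flat grey.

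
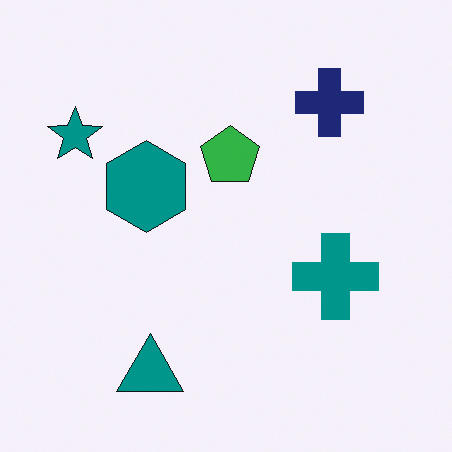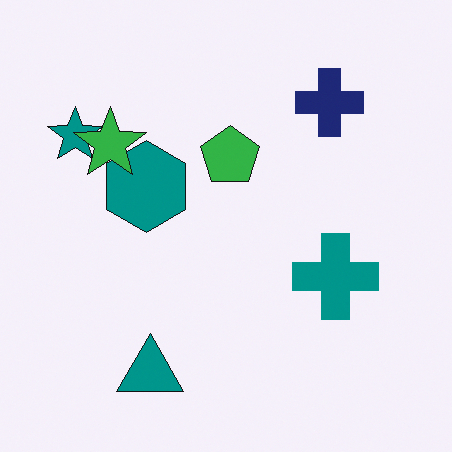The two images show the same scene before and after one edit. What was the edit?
The second image is the first overlaid with an additional green star.

A green star appears in the second image that is absent from the first.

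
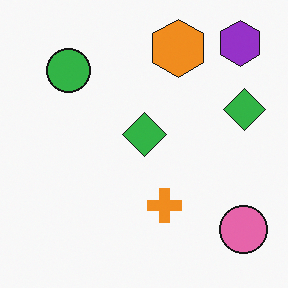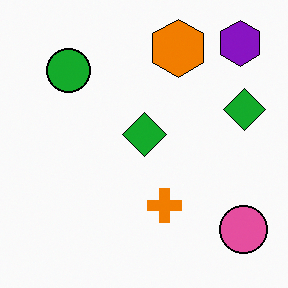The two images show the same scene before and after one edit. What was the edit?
The second image is the first given slightly increased contrast.

Tones are pushed away from mid-grey across the whole image — a global contrast change.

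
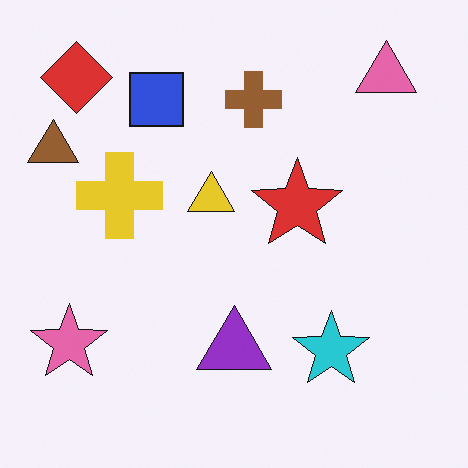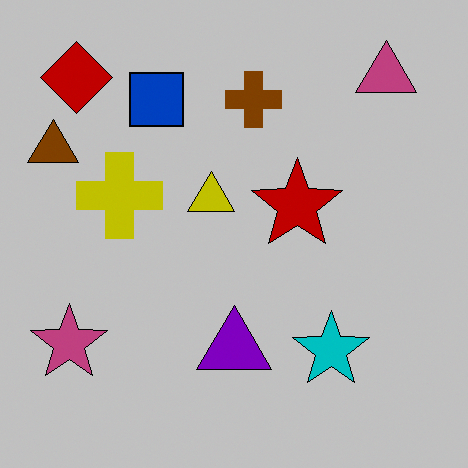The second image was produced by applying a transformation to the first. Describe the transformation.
This is the original image heavily posterized to just a handful of flat colors.

Each flat color has snapped to a coarser quantized level — most visibly, the near-white background has dropped to a flat grey.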